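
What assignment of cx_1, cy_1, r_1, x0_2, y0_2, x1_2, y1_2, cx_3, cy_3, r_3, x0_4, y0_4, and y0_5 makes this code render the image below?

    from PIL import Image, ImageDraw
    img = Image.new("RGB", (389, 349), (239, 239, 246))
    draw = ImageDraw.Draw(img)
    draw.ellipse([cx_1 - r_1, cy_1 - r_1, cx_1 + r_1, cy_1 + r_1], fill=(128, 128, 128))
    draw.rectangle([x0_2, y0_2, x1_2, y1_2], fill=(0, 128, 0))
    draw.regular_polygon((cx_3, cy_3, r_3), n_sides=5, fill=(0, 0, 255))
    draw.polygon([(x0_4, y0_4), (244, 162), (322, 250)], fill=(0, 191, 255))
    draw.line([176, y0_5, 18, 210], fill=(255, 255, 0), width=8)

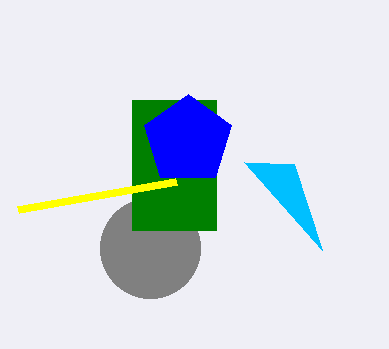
cx_1 = 150; cy_1 = 248; r_1 = 50; x0_2 = 132; y0_2 = 100; x1_2 = 216; y1_2 = 230; cx_3 = 188; cy_3 = 140; r_3 = 46; x0_4 = 294; y0_4 = 164; y0_5 = 182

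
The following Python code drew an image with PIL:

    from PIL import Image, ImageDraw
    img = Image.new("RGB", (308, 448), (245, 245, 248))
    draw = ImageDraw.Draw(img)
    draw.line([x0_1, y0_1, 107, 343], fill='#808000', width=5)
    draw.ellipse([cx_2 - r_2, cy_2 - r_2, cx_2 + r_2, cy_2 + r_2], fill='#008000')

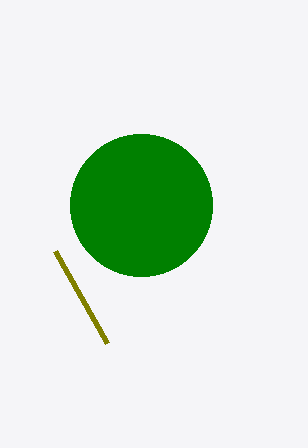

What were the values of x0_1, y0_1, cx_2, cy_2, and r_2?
x0_1 = 55, y0_1 = 251, cx_2 = 141, cy_2 = 205, r_2 = 71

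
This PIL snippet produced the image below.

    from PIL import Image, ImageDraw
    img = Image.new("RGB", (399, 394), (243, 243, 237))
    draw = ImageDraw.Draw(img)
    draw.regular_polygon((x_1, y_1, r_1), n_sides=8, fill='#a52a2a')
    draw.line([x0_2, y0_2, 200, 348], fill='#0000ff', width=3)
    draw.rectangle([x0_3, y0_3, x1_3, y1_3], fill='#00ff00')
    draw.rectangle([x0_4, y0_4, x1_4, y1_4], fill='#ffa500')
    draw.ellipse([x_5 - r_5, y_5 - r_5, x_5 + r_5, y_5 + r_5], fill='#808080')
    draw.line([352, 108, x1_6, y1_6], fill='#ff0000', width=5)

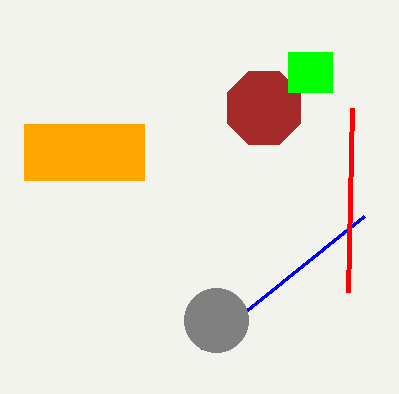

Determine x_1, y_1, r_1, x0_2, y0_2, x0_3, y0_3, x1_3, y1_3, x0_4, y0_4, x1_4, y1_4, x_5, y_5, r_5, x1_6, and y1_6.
x_1 = 264; y_1 = 108; r_1 = 40; x0_2 = 364; y0_2 = 216; x0_3 = 288; y0_3 = 52; x1_3 = 332; y1_3 = 92; x0_4 = 24; y0_4 = 124; x1_4 = 144; y1_4 = 180; x_5 = 216; y_5 = 320; r_5 = 32; x1_6 = 348; y1_6 = 292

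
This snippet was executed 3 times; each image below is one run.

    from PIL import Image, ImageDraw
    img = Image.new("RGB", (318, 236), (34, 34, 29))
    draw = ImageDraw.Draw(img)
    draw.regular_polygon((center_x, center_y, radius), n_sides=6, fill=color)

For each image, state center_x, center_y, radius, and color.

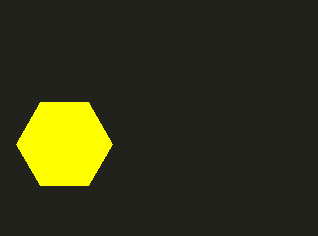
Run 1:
center_x = 64
center_y = 144
radius = 48
color = 'yellow'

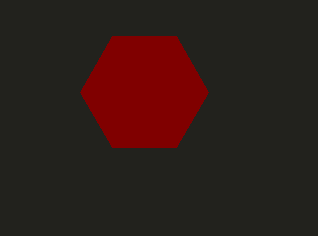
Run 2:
center_x = 144; center_y = 92; radius = 64; color = 'maroon'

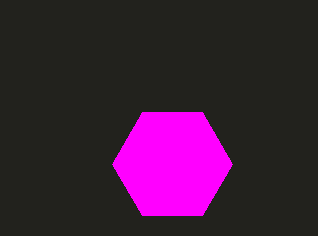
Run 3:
center_x = 172, center_y = 164, radius = 60, color = 'magenta'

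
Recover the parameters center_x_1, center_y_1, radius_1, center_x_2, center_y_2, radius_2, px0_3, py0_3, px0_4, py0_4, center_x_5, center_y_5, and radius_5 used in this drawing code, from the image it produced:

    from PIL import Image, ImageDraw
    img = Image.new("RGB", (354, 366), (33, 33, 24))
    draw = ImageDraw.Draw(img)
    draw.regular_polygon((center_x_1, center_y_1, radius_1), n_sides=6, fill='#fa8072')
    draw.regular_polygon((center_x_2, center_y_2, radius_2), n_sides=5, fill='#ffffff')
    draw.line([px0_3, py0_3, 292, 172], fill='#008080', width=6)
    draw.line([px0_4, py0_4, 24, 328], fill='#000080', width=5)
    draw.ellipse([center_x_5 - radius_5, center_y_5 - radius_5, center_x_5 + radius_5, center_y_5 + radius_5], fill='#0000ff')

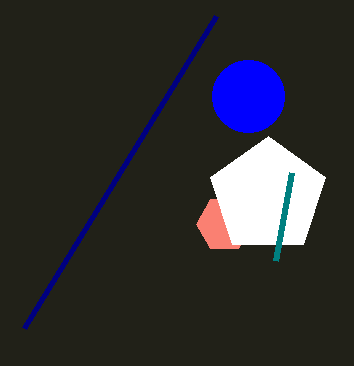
center_x_1 = 224
center_y_1 = 224
radius_1 = 28
center_x_2 = 268
center_y_2 = 196
radius_2 = 60
px0_3 = 276
py0_3 = 260
px0_4 = 216
py0_4 = 16
center_x_5 = 248
center_y_5 = 96
radius_5 = 36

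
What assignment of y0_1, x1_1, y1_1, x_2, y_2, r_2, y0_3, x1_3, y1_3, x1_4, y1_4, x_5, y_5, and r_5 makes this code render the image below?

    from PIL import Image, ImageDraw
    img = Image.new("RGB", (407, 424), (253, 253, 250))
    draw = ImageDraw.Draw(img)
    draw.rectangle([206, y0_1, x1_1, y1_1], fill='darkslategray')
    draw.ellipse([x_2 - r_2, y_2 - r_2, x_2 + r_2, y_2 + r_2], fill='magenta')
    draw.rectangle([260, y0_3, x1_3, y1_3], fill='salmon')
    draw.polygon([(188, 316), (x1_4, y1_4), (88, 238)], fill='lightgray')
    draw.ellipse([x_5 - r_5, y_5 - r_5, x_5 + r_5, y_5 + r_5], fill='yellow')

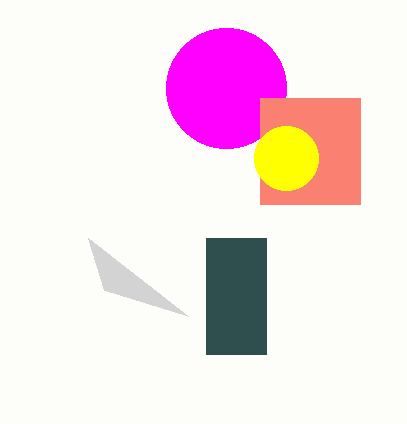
y0_1 = 238; x1_1 = 266; y1_1 = 354; x_2 = 226; y_2 = 88; r_2 = 60; y0_3 = 98; x1_3 = 360; y1_3 = 204; x1_4 = 104; y1_4 = 290; x_5 = 286; y_5 = 158; r_5 = 32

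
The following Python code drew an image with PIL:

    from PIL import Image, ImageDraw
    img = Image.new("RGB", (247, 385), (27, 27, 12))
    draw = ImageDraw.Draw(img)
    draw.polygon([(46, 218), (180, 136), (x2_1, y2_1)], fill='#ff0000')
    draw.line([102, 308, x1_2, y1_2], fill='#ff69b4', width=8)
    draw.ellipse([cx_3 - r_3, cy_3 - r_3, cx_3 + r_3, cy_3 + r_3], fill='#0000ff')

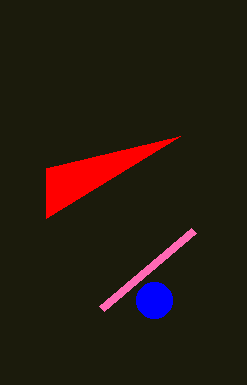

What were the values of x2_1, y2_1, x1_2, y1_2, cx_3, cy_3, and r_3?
x2_1 = 46
y2_1 = 168
x1_2 = 194
y1_2 = 230
cx_3 = 154
cy_3 = 300
r_3 = 18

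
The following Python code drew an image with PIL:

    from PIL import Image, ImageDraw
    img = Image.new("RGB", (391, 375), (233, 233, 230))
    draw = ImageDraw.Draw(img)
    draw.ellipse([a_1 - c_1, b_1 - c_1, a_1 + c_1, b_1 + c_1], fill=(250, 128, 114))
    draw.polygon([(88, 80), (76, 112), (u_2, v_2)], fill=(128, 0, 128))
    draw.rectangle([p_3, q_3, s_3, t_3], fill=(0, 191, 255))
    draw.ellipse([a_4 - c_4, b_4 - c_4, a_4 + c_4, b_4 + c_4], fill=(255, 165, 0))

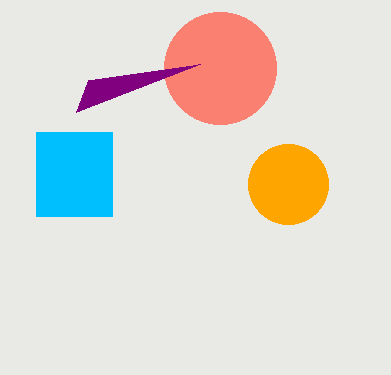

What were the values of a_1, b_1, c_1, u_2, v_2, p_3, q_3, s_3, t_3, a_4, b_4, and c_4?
a_1 = 220
b_1 = 68
c_1 = 56
u_2 = 200
v_2 = 64
p_3 = 36
q_3 = 132
s_3 = 112
t_3 = 216
a_4 = 288
b_4 = 184
c_4 = 40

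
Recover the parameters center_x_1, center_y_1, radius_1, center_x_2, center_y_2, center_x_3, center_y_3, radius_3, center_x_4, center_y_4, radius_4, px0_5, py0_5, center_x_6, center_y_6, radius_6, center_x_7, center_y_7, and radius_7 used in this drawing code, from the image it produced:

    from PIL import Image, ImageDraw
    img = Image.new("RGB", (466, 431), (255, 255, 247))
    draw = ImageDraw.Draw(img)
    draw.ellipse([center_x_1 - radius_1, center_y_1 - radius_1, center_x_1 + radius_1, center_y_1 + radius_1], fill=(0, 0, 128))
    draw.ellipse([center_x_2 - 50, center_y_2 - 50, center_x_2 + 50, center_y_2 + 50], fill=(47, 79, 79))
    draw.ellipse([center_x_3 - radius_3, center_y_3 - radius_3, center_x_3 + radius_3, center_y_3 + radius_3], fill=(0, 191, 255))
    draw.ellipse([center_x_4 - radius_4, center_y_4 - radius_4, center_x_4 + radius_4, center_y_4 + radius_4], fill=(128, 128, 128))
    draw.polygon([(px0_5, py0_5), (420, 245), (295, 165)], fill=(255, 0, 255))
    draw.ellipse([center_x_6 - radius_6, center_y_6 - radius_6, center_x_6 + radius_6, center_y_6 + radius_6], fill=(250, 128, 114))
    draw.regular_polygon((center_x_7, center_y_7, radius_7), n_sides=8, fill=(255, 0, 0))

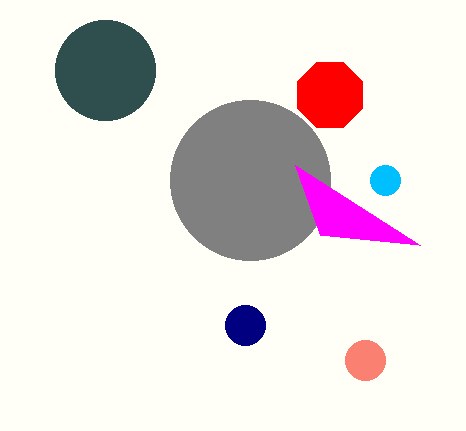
center_x_1 = 245
center_y_1 = 325
radius_1 = 20
center_x_2 = 105
center_y_2 = 70
center_x_3 = 385
center_y_3 = 180
radius_3 = 15
center_x_4 = 250
center_y_4 = 180
radius_4 = 80
px0_5 = 320
py0_5 = 235
center_x_6 = 365
center_y_6 = 360
radius_6 = 20
center_x_7 = 330
center_y_7 = 95
radius_7 = 35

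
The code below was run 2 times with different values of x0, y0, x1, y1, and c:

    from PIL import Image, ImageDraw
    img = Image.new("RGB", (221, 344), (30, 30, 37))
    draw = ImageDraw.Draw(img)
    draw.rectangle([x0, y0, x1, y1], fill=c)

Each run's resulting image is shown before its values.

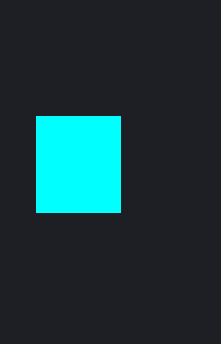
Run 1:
x0 = 36, y0 = 116, x1 = 120, y1 = 212, c = 'cyan'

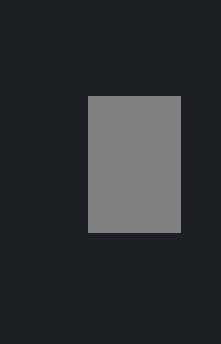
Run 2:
x0 = 88; y0 = 96; x1 = 180; y1 = 232; c = 'gray'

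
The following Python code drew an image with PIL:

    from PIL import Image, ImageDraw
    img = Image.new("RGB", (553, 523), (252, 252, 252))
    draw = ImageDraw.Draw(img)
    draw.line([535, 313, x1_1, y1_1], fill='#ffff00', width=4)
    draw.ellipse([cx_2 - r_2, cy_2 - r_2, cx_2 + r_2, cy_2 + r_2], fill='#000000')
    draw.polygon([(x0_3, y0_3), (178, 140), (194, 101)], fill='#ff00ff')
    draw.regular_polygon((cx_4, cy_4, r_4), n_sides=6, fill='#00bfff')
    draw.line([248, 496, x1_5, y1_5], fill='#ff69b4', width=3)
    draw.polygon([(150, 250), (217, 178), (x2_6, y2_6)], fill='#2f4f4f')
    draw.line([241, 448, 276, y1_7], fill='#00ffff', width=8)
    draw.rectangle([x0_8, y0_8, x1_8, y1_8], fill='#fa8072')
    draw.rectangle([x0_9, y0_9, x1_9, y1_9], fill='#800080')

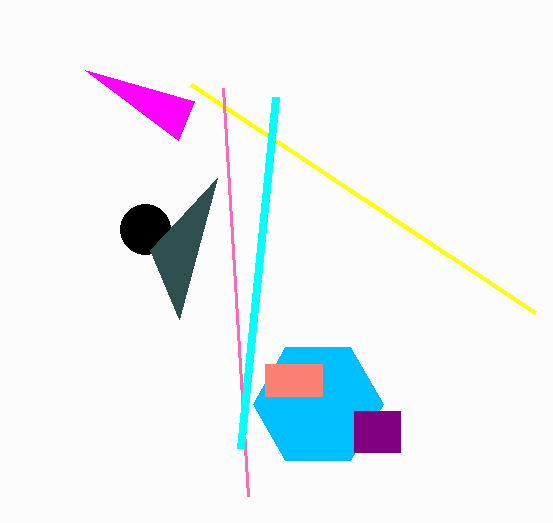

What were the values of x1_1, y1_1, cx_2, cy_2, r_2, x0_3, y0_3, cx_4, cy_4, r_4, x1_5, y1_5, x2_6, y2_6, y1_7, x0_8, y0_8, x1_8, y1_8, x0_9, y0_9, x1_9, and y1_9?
x1_1 = 191; y1_1 = 85; cx_2 = 145; cy_2 = 229; r_2 = 25; x0_3 = 85; y0_3 = 70; cx_4 = 318; cy_4 = 404; r_4 = 65; x1_5 = 223; y1_5 = 88; x2_6 = 179; y2_6 = 319; y1_7 = 97; x0_8 = 265; y0_8 = 364; x1_8 = 322; y1_8 = 396; x0_9 = 354; y0_9 = 411; x1_9 = 400; y1_9 = 452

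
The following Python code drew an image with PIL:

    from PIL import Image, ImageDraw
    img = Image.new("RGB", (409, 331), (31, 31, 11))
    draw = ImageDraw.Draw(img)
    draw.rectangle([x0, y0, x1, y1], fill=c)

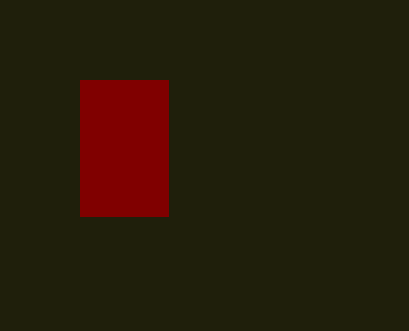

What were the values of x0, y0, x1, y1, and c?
x0 = 80, y0 = 80, x1 = 168, y1 = 216, c = 'maroon'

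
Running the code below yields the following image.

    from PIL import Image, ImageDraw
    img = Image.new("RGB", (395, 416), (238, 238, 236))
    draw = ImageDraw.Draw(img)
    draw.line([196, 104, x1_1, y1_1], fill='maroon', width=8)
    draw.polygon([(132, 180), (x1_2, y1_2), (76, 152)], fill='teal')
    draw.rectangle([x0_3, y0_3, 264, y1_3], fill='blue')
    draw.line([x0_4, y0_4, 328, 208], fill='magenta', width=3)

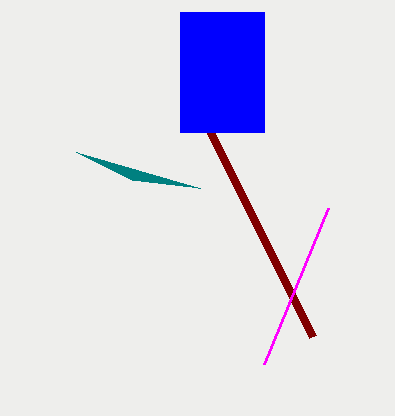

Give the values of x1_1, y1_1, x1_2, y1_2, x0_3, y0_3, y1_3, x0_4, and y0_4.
x1_1 = 312, y1_1 = 336, x1_2 = 200, y1_2 = 188, x0_3 = 180, y0_3 = 12, y1_3 = 132, x0_4 = 264, y0_4 = 364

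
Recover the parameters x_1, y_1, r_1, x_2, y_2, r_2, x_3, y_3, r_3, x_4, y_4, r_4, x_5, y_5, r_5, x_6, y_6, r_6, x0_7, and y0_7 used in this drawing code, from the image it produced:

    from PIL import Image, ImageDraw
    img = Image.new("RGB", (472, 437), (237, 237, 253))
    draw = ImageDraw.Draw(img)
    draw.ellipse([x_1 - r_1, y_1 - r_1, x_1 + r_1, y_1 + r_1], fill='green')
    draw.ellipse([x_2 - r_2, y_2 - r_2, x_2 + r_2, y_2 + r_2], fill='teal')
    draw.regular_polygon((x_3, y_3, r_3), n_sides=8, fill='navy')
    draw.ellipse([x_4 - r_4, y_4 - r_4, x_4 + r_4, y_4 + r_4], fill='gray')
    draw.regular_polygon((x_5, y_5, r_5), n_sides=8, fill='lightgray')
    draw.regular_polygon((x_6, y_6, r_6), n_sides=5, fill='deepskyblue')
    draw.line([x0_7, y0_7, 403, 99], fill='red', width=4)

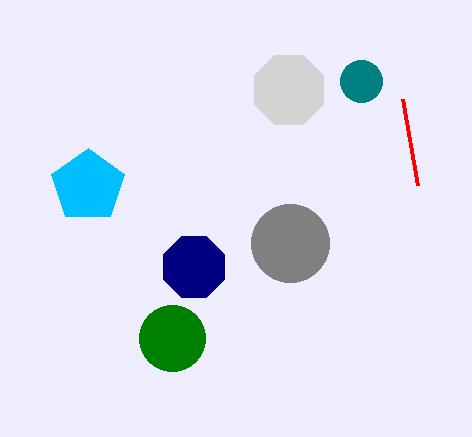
x_1 = 172
y_1 = 338
r_1 = 33
x_2 = 361
y_2 = 81
r_2 = 21
x_3 = 194
y_3 = 267
r_3 = 33
x_4 = 290
y_4 = 243
r_4 = 39
x_5 = 289
y_5 = 90
r_5 = 37
x_6 = 88
y_6 = 186
r_6 = 38
x0_7 = 418
y0_7 = 185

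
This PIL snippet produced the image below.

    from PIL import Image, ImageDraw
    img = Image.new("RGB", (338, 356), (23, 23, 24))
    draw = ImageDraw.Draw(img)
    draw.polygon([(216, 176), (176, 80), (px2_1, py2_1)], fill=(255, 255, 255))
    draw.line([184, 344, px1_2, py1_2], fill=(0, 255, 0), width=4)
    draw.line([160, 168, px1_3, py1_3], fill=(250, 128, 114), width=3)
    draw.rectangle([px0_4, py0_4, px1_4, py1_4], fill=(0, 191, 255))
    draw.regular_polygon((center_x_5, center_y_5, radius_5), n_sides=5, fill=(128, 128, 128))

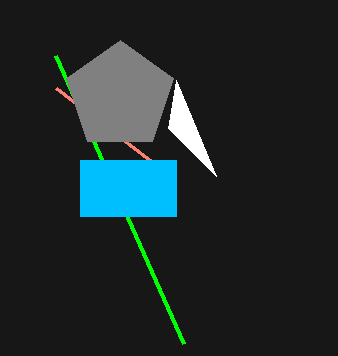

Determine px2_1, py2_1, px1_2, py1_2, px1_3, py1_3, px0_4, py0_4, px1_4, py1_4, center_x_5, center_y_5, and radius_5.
px2_1 = 168, py2_1 = 128, px1_2 = 56, py1_2 = 56, px1_3 = 56, py1_3 = 88, px0_4 = 80, py0_4 = 160, px1_4 = 176, py1_4 = 216, center_x_5 = 120, center_y_5 = 96, radius_5 = 56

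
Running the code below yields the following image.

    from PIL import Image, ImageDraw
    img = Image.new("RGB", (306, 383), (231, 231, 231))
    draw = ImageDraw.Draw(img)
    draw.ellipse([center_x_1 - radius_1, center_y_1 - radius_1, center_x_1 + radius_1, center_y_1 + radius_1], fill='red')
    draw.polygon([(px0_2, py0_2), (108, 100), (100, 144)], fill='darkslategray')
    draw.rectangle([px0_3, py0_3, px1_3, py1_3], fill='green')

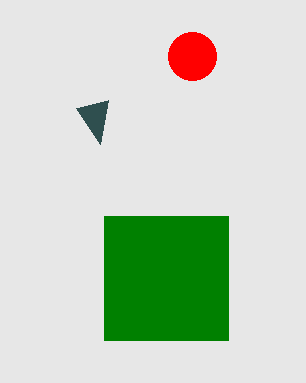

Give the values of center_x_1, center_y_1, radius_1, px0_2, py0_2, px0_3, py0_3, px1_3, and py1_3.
center_x_1 = 192
center_y_1 = 56
radius_1 = 24
px0_2 = 76
py0_2 = 108
px0_3 = 104
py0_3 = 216
px1_3 = 228
py1_3 = 340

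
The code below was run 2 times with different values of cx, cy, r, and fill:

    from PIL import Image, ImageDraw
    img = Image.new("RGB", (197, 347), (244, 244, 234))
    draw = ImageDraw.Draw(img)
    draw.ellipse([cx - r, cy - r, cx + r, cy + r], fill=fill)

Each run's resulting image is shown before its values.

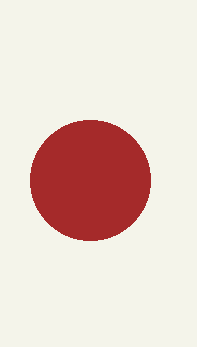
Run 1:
cx = 90; cy = 180; r = 60; fill = 'brown'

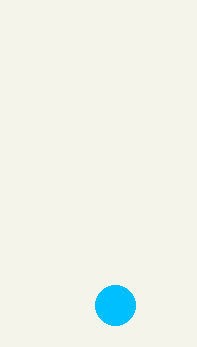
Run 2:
cx = 115
cy = 305
r = 20
fill = 'deepskyblue'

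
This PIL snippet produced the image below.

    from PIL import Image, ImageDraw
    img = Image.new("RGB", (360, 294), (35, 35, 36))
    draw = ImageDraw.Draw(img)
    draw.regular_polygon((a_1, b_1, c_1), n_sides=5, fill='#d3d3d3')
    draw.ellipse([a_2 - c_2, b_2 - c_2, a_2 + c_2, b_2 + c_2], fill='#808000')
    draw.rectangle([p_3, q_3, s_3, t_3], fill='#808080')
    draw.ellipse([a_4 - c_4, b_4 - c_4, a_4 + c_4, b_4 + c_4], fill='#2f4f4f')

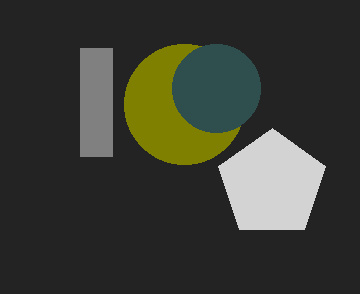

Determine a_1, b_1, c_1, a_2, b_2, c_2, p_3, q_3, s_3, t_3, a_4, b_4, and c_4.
a_1 = 272; b_1 = 184; c_1 = 56; a_2 = 184; b_2 = 104; c_2 = 60; p_3 = 80; q_3 = 48; s_3 = 112; t_3 = 156; a_4 = 216; b_4 = 88; c_4 = 44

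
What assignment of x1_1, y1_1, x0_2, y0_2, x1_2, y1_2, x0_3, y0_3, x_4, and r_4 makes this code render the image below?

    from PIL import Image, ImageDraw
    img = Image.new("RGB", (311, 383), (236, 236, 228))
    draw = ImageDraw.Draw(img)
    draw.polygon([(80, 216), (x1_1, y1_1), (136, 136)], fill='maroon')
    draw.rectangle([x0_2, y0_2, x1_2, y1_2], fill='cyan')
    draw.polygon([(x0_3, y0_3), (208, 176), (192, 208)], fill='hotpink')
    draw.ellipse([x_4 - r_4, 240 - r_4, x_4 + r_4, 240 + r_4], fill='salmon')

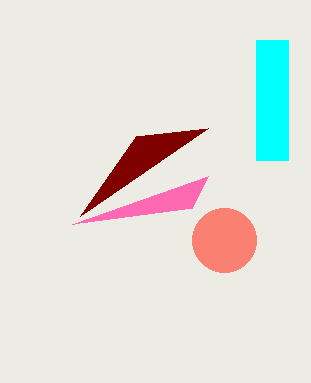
x1_1 = 208, y1_1 = 128, x0_2 = 256, y0_2 = 40, x1_2 = 288, y1_2 = 160, x0_3 = 72, y0_3 = 224, x_4 = 224, r_4 = 32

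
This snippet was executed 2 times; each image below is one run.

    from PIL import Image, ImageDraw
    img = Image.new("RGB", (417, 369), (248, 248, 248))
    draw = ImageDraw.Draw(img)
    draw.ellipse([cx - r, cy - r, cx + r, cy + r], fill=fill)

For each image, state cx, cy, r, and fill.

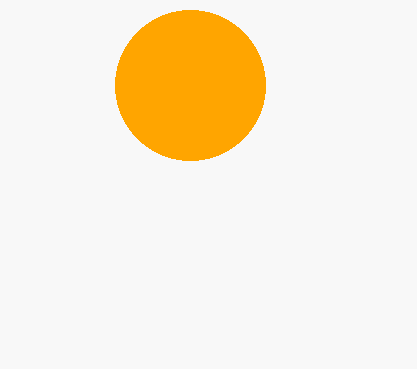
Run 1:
cx = 190, cy = 85, r = 75, fill = 'orange'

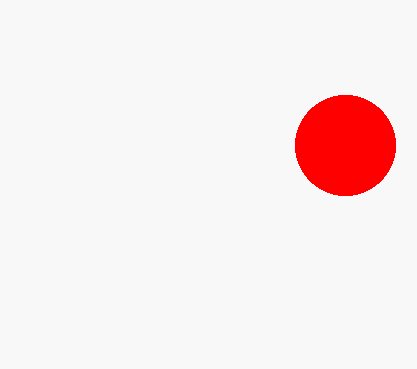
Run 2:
cx = 345
cy = 145
r = 50
fill = 'red'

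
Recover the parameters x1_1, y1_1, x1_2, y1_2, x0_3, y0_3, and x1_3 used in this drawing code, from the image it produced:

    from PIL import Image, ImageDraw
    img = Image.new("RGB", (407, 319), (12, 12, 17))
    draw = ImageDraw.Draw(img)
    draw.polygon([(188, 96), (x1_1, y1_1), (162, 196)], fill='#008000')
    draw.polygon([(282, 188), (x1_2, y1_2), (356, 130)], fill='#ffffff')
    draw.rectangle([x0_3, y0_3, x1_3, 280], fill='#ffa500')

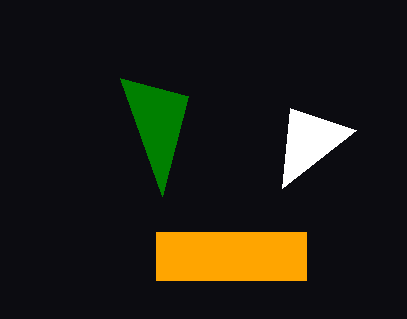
x1_1 = 120, y1_1 = 78, x1_2 = 290, y1_2 = 108, x0_3 = 156, y0_3 = 232, x1_3 = 306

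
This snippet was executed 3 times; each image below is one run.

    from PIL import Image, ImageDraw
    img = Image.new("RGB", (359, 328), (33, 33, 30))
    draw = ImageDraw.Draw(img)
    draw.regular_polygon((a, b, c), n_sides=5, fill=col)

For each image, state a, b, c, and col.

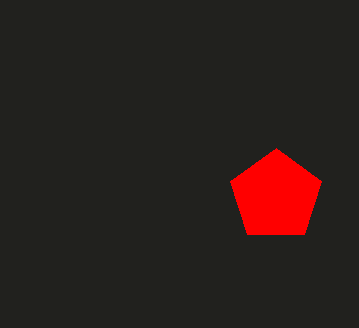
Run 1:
a = 276; b = 196; c = 48; col = 'red'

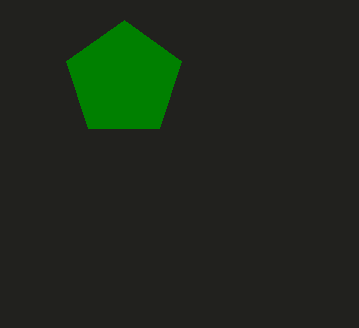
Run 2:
a = 124
b = 80
c = 60
col = 'green'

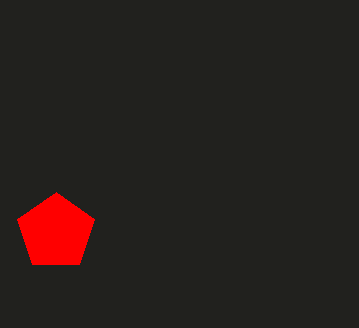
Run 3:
a = 56
b = 232
c = 40
col = 'red'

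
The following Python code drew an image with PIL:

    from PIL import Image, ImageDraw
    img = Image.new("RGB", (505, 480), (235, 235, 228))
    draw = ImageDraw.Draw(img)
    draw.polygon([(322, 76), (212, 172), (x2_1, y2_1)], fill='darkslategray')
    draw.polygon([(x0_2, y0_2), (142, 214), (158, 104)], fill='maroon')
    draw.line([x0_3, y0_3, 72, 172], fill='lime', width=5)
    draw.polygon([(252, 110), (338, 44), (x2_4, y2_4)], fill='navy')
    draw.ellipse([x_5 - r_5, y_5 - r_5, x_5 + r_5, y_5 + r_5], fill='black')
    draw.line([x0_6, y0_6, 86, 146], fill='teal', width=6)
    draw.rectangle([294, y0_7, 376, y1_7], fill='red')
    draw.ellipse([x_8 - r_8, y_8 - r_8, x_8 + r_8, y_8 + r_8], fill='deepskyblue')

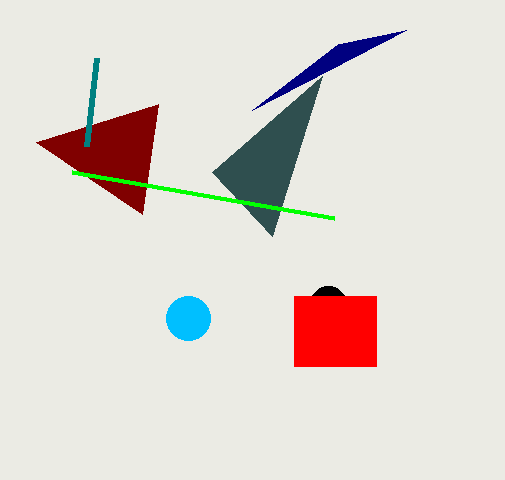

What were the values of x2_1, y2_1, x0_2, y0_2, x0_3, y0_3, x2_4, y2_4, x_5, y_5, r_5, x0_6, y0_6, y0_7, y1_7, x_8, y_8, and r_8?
x2_1 = 272, y2_1 = 236, x0_2 = 36, y0_2 = 142, x0_3 = 334, y0_3 = 218, x2_4 = 406, y2_4 = 30, x_5 = 328, y_5 = 304, r_5 = 18, x0_6 = 96, y0_6 = 58, y0_7 = 296, y1_7 = 366, x_8 = 188, y_8 = 318, r_8 = 22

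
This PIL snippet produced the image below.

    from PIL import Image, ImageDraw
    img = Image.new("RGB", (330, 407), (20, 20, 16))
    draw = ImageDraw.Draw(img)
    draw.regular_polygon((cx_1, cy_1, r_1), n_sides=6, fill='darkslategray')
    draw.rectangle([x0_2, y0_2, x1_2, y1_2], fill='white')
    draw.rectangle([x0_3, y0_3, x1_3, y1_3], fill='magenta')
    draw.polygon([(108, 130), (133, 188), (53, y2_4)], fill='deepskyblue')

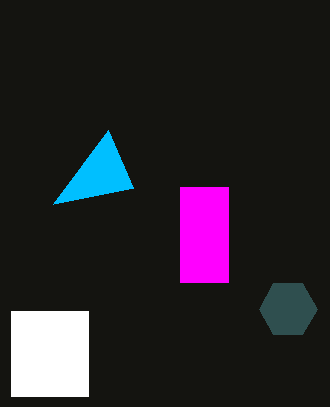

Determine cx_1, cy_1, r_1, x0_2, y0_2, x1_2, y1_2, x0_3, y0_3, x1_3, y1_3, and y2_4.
cx_1 = 288; cy_1 = 309; r_1 = 29; x0_2 = 11; y0_2 = 311; x1_2 = 88; y1_2 = 396; x0_3 = 180; y0_3 = 187; x1_3 = 228; y1_3 = 282; y2_4 = 204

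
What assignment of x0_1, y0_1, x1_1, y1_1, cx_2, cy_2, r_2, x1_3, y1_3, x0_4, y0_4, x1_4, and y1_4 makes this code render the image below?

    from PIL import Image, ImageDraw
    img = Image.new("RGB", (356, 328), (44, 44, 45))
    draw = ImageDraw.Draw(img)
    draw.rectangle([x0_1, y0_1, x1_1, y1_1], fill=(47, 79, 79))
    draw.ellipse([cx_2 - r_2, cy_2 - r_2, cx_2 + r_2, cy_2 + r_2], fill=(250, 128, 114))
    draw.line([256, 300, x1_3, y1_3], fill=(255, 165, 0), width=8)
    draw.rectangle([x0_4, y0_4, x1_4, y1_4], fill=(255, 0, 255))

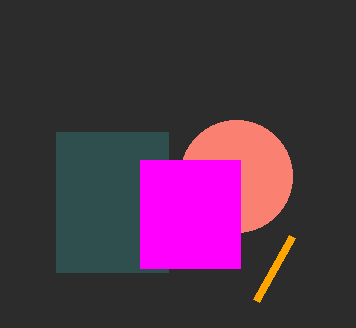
x0_1 = 56, y0_1 = 132, x1_1 = 168, y1_1 = 272, cx_2 = 236, cy_2 = 176, r_2 = 56, x1_3 = 292, y1_3 = 236, x0_4 = 140, y0_4 = 160, x1_4 = 240, y1_4 = 268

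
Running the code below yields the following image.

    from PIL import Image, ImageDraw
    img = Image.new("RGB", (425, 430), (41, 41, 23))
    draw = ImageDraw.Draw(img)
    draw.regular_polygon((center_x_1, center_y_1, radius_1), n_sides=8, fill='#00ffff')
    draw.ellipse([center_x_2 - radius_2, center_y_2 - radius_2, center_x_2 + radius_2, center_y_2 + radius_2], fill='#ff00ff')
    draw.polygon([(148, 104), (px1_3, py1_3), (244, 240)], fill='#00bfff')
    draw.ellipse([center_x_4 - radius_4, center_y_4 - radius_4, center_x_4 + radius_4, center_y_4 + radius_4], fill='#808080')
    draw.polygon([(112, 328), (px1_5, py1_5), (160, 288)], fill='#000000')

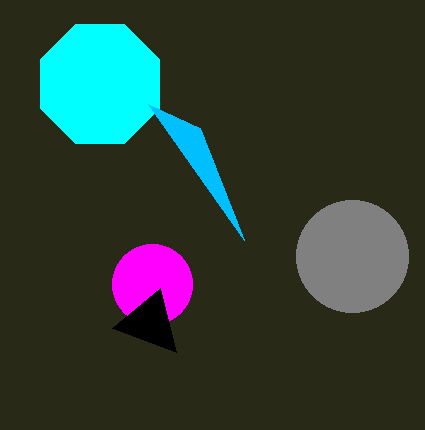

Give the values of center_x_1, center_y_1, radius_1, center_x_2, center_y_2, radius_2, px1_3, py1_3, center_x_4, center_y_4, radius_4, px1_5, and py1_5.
center_x_1 = 100
center_y_1 = 84
radius_1 = 64
center_x_2 = 152
center_y_2 = 284
radius_2 = 40
px1_3 = 200
py1_3 = 128
center_x_4 = 352
center_y_4 = 256
radius_4 = 56
px1_5 = 176
py1_5 = 352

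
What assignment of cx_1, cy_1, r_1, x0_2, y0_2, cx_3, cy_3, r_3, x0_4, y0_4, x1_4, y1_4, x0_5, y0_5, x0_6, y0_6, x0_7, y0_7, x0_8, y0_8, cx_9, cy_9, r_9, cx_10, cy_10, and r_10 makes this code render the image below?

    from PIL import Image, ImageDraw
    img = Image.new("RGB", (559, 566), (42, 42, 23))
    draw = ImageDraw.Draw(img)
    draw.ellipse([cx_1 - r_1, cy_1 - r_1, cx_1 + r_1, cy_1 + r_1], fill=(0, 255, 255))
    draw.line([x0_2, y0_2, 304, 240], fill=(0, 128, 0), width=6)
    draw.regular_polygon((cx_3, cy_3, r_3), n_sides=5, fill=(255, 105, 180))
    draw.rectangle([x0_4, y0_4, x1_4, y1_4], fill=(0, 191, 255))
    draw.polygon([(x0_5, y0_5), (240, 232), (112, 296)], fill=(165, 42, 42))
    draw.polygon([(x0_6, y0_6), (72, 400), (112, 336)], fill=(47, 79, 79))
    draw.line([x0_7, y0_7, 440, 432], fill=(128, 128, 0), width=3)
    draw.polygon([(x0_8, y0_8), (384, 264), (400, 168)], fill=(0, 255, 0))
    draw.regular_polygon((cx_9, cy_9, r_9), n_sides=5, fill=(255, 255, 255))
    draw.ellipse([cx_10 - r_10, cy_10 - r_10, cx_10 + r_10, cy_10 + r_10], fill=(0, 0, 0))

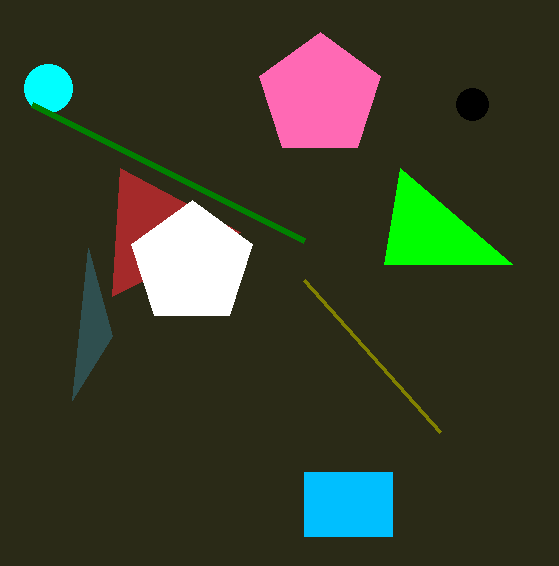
cx_1 = 48
cy_1 = 88
r_1 = 24
x0_2 = 32
y0_2 = 104
cx_3 = 320
cy_3 = 96
r_3 = 64
x0_4 = 304
y0_4 = 472
x1_4 = 392
y1_4 = 536
x0_5 = 120
y0_5 = 168
x0_6 = 88
y0_6 = 248
x0_7 = 304
y0_7 = 280
x0_8 = 512
y0_8 = 264
cx_9 = 192
cy_9 = 264
r_9 = 64
cx_10 = 472
cy_10 = 104
r_10 = 16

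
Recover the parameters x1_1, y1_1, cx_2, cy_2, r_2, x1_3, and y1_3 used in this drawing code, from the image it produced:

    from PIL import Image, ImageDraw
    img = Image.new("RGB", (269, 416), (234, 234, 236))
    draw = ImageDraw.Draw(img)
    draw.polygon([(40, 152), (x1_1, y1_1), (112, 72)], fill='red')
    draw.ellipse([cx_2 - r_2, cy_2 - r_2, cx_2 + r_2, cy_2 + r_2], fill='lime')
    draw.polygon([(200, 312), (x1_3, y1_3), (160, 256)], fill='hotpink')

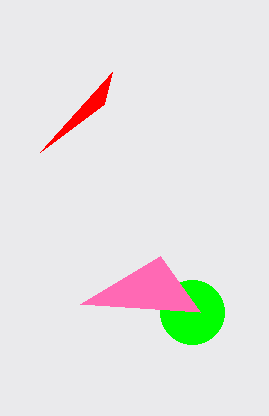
x1_1 = 104
y1_1 = 104
cx_2 = 192
cy_2 = 312
r_2 = 32
x1_3 = 80
y1_3 = 304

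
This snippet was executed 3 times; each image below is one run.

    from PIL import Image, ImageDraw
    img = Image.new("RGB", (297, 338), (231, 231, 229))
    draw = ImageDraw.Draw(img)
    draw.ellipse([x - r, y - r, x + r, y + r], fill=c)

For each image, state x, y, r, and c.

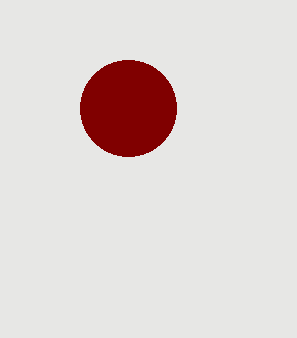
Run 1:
x = 128
y = 108
r = 48
c = 'maroon'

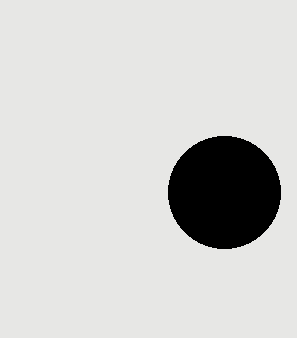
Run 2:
x = 224; y = 192; r = 56; c = 'black'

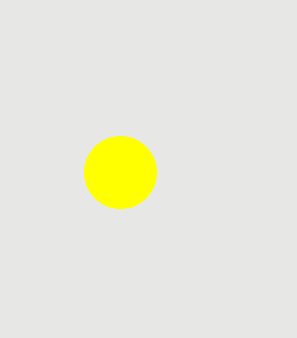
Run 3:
x = 120, y = 172, r = 36, c = 'yellow'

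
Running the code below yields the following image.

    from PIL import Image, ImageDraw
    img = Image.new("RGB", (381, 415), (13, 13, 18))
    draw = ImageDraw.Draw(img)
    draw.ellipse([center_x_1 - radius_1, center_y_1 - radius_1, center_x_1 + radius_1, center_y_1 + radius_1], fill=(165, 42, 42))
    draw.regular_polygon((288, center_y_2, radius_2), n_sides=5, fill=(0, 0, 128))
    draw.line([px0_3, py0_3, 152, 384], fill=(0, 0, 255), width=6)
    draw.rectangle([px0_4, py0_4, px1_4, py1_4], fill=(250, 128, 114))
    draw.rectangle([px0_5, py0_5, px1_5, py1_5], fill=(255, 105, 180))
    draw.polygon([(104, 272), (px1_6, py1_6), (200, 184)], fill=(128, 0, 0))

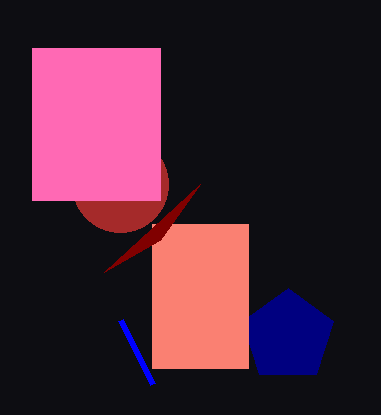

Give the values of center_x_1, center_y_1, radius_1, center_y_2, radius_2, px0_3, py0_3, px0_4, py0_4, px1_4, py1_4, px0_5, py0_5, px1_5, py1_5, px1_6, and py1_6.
center_x_1 = 120; center_y_1 = 184; radius_1 = 48; center_y_2 = 336; radius_2 = 48; px0_3 = 120; py0_3 = 320; px0_4 = 152; py0_4 = 224; px1_4 = 248; py1_4 = 368; px0_5 = 32; py0_5 = 48; px1_5 = 160; py1_5 = 200; px1_6 = 160; py1_6 = 240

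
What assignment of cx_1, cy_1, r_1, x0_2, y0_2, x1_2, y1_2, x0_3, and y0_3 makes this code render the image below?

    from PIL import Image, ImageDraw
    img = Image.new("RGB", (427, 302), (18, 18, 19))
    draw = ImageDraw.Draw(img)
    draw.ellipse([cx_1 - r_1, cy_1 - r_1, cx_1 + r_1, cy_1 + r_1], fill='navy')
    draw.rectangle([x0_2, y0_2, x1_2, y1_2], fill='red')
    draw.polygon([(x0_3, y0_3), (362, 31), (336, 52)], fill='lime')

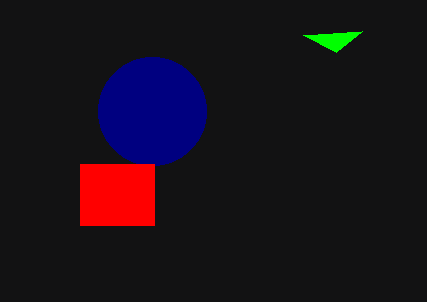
cx_1 = 152; cy_1 = 111; r_1 = 54; x0_2 = 80; y0_2 = 164; x1_2 = 154; y1_2 = 225; x0_3 = 303; y0_3 = 35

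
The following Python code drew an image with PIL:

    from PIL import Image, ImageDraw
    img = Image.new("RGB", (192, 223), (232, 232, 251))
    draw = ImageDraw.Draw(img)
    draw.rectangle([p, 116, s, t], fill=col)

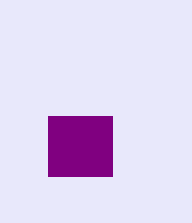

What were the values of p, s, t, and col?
p = 48
s = 112
t = 176
col = 'purple'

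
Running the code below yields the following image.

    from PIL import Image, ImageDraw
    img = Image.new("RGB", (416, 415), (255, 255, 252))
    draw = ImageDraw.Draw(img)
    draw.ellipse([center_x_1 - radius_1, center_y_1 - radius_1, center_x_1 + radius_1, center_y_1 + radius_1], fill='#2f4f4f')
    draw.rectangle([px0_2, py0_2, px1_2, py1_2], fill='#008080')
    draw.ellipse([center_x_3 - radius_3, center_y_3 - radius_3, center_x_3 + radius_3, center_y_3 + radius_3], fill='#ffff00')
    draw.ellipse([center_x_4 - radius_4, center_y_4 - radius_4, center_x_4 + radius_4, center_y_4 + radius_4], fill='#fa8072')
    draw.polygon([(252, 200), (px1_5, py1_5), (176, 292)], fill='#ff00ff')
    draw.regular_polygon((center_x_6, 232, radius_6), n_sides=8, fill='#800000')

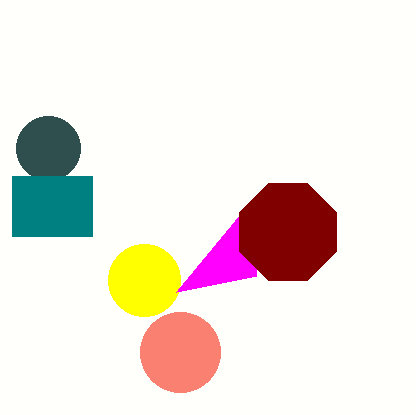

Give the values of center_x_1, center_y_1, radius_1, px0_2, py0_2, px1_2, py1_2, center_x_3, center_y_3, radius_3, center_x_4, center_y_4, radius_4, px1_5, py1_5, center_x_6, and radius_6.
center_x_1 = 48, center_y_1 = 148, radius_1 = 32, px0_2 = 12, py0_2 = 176, px1_2 = 92, py1_2 = 236, center_x_3 = 144, center_y_3 = 280, radius_3 = 36, center_x_4 = 180, center_y_4 = 352, radius_4 = 40, px1_5 = 256, py1_5 = 276, center_x_6 = 288, radius_6 = 52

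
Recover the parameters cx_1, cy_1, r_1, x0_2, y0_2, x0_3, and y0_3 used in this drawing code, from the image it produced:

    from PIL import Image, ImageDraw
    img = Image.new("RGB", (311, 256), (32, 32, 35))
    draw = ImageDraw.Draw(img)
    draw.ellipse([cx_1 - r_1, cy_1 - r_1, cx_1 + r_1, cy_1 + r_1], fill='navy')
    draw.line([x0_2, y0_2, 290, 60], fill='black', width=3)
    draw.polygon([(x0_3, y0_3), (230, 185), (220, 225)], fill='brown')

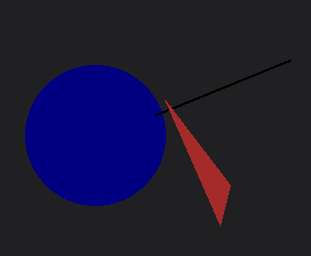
cx_1 = 95, cy_1 = 135, r_1 = 70, x0_2 = 155, y0_2 = 115, x0_3 = 165, y0_3 = 100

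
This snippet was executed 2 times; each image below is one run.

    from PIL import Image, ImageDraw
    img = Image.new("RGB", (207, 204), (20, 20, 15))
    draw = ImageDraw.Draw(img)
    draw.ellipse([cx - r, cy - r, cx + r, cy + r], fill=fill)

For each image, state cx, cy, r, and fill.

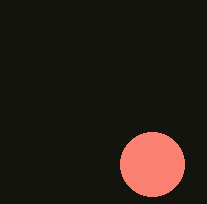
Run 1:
cx = 152
cy = 164
r = 32
fill = 'salmon'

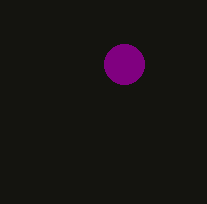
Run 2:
cx = 124, cy = 64, r = 20, fill = 'purple'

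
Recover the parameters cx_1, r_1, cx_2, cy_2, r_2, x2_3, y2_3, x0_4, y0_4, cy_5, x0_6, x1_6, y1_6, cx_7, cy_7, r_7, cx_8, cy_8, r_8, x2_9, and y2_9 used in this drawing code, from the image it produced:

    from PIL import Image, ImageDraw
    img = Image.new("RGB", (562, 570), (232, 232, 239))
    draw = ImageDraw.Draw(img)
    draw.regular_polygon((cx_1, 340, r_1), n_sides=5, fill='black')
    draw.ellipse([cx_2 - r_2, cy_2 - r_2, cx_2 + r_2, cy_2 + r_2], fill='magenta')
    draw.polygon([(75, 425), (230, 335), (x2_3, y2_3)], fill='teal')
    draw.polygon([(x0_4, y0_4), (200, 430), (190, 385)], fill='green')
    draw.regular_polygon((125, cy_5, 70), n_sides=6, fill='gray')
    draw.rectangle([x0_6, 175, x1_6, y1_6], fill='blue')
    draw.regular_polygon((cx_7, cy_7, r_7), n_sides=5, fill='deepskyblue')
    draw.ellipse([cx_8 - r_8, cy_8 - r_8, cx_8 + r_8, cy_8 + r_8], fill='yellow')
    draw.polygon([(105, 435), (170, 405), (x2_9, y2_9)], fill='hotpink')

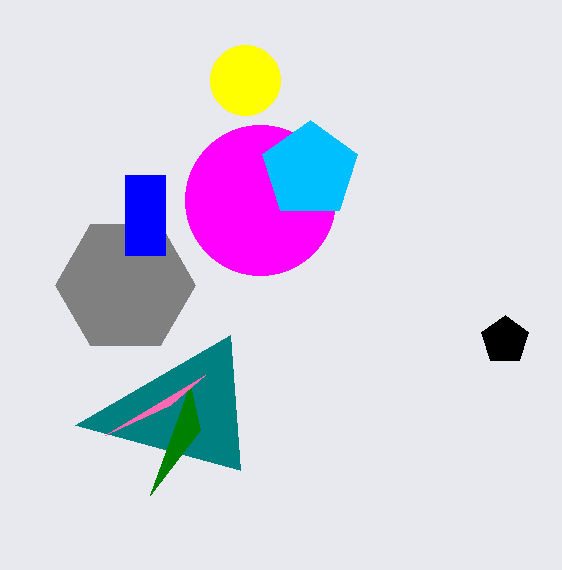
cx_1 = 505
r_1 = 25
cx_2 = 260
cy_2 = 200
r_2 = 75
x2_3 = 240
y2_3 = 470
x0_4 = 150
y0_4 = 495
cy_5 = 285
x0_6 = 125
x1_6 = 165
y1_6 = 255
cx_7 = 310
cy_7 = 170
r_7 = 50
cx_8 = 245
cy_8 = 80
r_8 = 35
x2_9 = 205
y2_9 = 375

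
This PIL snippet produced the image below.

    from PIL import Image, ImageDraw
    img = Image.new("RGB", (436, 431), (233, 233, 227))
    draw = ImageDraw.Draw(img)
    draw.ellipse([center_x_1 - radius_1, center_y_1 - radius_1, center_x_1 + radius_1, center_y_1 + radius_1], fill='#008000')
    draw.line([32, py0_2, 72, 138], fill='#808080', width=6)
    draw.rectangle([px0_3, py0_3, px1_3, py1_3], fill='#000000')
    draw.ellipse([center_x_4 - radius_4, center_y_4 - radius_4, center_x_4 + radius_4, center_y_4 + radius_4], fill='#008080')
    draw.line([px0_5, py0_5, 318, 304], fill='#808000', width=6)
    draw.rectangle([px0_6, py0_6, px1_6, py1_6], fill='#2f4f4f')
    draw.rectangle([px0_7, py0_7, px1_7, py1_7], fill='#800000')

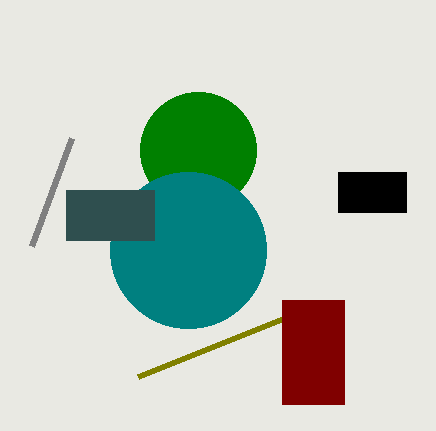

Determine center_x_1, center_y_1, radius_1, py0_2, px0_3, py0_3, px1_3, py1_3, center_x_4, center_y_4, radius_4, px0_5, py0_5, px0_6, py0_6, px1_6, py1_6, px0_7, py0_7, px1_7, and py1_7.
center_x_1 = 198; center_y_1 = 150; radius_1 = 58; py0_2 = 246; px0_3 = 338; py0_3 = 172; px1_3 = 406; py1_3 = 212; center_x_4 = 188; center_y_4 = 250; radius_4 = 78; px0_5 = 138; py0_5 = 376; px0_6 = 66; py0_6 = 190; px1_6 = 154; py1_6 = 240; px0_7 = 282; py0_7 = 300; px1_7 = 344; py1_7 = 404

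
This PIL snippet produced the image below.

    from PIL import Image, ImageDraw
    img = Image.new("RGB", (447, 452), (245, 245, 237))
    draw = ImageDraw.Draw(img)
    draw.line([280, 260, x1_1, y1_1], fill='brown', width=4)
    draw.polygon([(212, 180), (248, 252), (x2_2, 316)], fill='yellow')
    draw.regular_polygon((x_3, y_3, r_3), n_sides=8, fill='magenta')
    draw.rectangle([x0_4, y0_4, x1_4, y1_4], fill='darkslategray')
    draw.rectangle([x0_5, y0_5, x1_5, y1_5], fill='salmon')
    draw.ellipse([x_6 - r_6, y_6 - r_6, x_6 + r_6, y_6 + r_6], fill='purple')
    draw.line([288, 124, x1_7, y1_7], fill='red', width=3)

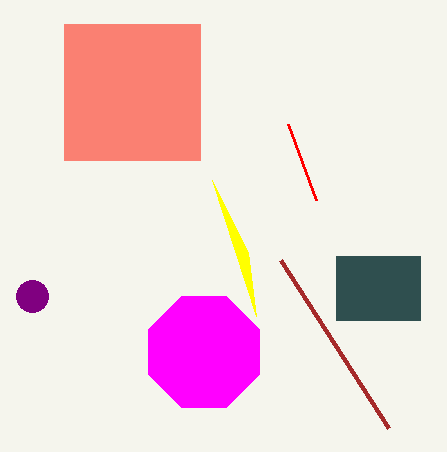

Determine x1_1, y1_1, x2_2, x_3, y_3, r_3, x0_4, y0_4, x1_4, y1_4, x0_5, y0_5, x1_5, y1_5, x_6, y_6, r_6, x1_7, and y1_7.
x1_1 = 388; y1_1 = 428; x2_2 = 256; x_3 = 204; y_3 = 352; r_3 = 60; x0_4 = 336; y0_4 = 256; x1_4 = 420; y1_4 = 320; x0_5 = 64; y0_5 = 24; x1_5 = 200; y1_5 = 160; x_6 = 32; y_6 = 296; r_6 = 16; x1_7 = 316; y1_7 = 200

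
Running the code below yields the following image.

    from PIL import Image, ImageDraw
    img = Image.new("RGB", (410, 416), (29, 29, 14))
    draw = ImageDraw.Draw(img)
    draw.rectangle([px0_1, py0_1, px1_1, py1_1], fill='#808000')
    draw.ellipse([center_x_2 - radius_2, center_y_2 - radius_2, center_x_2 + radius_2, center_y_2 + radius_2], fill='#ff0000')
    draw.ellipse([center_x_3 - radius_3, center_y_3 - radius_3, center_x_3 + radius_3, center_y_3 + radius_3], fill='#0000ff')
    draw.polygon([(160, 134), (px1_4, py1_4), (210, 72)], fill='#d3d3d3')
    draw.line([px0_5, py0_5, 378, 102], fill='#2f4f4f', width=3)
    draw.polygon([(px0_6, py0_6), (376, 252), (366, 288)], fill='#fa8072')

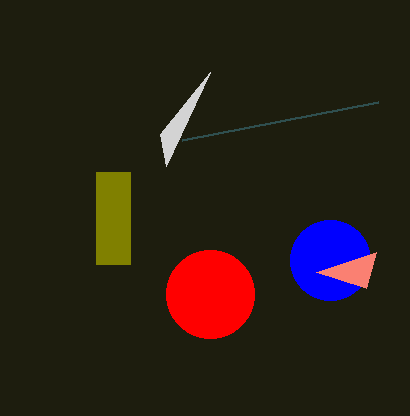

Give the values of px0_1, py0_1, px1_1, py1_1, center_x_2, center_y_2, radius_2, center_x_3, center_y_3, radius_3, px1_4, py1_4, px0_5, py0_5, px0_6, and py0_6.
px0_1 = 96, py0_1 = 172, px1_1 = 130, py1_1 = 264, center_x_2 = 210, center_y_2 = 294, radius_2 = 44, center_x_3 = 330, center_y_3 = 260, radius_3 = 40, px1_4 = 166, py1_4 = 166, px0_5 = 182, py0_5 = 140, px0_6 = 316, py0_6 = 272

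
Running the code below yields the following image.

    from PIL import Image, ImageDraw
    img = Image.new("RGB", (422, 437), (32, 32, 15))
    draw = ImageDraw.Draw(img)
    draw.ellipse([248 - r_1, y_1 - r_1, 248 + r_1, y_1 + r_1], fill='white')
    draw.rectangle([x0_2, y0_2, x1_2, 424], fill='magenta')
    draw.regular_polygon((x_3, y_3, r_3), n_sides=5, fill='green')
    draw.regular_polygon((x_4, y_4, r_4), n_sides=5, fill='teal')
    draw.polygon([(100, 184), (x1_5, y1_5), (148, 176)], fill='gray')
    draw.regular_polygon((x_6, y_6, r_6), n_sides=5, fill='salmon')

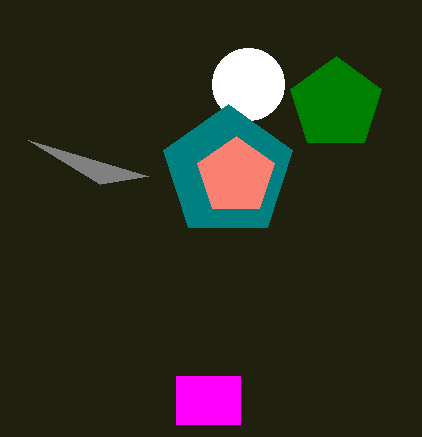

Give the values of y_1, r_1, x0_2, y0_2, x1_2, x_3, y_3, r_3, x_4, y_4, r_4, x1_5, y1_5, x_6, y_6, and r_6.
y_1 = 84
r_1 = 36
x0_2 = 176
y0_2 = 376
x1_2 = 240
x_3 = 336
y_3 = 104
r_3 = 48
x_4 = 228
y_4 = 172
r_4 = 68
x1_5 = 28
y1_5 = 140
x_6 = 236
y_6 = 176
r_6 = 40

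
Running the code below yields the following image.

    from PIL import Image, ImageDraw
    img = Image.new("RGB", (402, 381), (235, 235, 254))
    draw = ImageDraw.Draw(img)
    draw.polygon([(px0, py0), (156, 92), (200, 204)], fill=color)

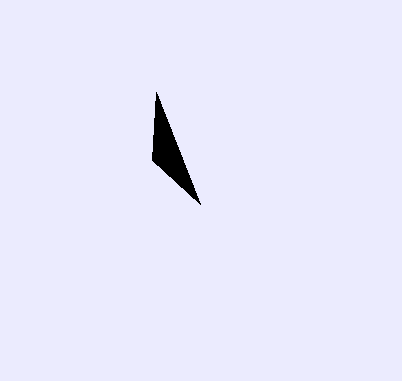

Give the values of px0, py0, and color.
px0 = 152; py0 = 160; color = 'black'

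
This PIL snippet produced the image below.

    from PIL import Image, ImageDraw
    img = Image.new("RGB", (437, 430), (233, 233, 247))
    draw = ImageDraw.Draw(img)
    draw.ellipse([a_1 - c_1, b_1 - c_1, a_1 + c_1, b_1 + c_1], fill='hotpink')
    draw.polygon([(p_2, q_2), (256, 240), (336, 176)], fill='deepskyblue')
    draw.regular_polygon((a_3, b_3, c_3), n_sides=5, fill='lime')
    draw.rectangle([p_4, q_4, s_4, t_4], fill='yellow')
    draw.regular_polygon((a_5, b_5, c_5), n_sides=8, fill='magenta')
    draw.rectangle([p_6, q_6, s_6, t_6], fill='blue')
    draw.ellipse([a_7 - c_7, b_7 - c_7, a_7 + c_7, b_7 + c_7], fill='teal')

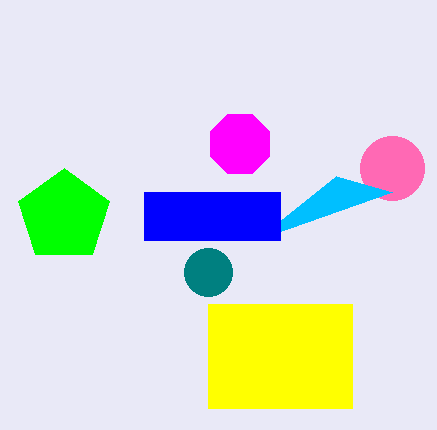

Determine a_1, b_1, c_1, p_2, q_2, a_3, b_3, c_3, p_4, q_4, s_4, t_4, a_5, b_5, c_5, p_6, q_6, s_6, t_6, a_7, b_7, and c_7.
a_1 = 392, b_1 = 168, c_1 = 32, p_2 = 392, q_2 = 192, a_3 = 64, b_3 = 216, c_3 = 48, p_4 = 208, q_4 = 304, s_4 = 352, t_4 = 408, a_5 = 240, b_5 = 144, c_5 = 32, p_6 = 144, q_6 = 192, s_6 = 280, t_6 = 240, a_7 = 208, b_7 = 272, c_7 = 24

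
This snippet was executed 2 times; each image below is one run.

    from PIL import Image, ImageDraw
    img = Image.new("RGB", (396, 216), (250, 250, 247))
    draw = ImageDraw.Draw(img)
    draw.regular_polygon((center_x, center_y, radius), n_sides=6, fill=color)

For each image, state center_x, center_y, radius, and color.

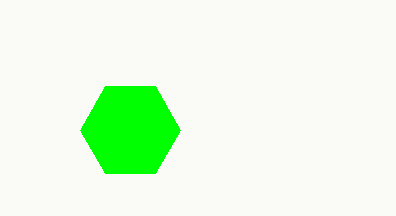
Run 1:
center_x = 130, center_y = 130, radius = 50, color = 'lime'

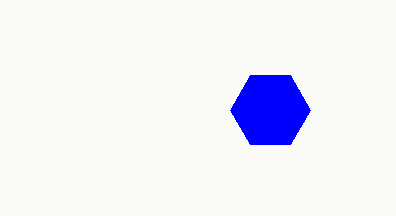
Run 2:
center_x = 270
center_y = 110
radius = 40
color = 'blue'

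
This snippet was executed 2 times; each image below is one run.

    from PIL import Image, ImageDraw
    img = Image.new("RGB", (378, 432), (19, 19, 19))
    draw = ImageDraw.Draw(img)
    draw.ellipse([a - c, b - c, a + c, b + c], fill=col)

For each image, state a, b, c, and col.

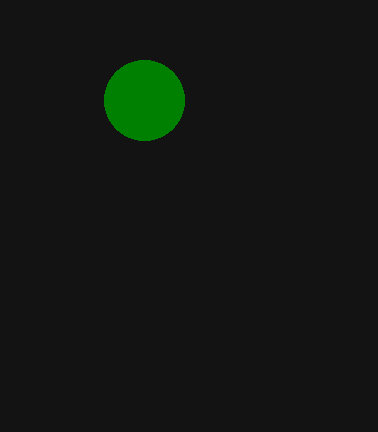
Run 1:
a = 144; b = 100; c = 40; col = 'green'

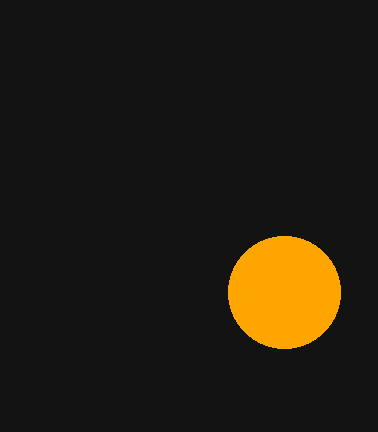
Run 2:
a = 284
b = 292
c = 56
col = 'orange'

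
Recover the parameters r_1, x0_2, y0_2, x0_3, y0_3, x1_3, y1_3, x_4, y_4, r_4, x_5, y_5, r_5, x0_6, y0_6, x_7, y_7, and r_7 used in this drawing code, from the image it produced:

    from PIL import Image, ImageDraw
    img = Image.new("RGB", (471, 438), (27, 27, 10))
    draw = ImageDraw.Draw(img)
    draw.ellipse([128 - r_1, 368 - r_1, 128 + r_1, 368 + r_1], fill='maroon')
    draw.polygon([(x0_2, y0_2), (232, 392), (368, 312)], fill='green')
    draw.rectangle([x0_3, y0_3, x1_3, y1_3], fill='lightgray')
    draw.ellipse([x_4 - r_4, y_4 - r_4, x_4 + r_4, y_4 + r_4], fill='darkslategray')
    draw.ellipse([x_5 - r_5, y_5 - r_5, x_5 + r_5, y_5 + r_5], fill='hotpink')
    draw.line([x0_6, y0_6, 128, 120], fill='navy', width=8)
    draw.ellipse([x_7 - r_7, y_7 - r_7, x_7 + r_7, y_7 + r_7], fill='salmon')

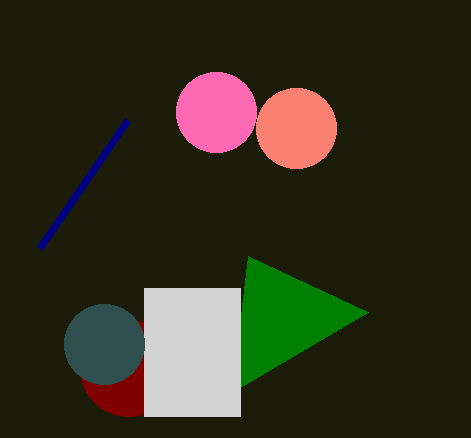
r_1 = 48; x0_2 = 248; y0_2 = 256; x0_3 = 144; y0_3 = 288; x1_3 = 240; y1_3 = 416; x_4 = 104; y_4 = 344; r_4 = 40; x_5 = 216; y_5 = 112; r_5 = 40; x0_6 = 40; y0_6 = 248; x_7 = 296; y_7 = 128; r_7 = 40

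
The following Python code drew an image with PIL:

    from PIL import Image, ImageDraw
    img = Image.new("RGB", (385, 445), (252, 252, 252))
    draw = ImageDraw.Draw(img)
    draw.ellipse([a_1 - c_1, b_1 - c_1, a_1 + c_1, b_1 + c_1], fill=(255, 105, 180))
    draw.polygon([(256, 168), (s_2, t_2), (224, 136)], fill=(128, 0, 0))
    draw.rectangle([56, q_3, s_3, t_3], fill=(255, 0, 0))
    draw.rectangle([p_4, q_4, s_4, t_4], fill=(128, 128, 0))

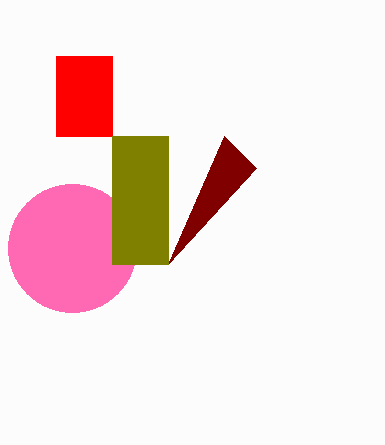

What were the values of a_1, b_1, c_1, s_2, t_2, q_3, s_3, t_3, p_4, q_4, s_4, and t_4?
a_1 = 72; b_1 = 248; c_1 = 64; s_2 = 168; t_2 = 264; q_3 = 56; s_3 = 112; t_3 = 136; p_4 = 112; q_4 = 136; s_4 = 168; t_4 = 264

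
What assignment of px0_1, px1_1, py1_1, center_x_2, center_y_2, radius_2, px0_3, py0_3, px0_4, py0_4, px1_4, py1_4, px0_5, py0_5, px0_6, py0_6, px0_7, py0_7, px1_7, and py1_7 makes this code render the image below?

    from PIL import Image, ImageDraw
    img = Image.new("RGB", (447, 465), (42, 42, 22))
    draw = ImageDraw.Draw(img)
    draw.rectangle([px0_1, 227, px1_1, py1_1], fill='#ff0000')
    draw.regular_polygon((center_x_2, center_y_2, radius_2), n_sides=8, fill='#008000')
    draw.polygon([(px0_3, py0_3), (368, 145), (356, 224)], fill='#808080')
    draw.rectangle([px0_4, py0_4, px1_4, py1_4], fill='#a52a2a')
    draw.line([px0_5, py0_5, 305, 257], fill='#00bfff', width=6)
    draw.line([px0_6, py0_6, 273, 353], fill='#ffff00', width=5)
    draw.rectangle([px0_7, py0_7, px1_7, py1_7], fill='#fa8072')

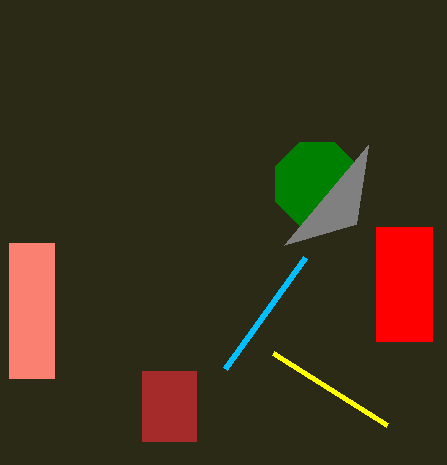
px0_1 = 376
px1_1 = 432
py1_1 = 341
center_x_2 = 317
center_y_2 = 184
radius_2 = 45
px0_3 = 284
py0_3 = 245
px0_4 = 142
py0_4 = 371
px1_4 = 196
py1_4 = 441
px0_5 = 225
py0_5 = 368
px0_6 = 387
py0_6 = 425
px0_7 = 9
py0_7 = 243
px1_7 = 54
py1_7 = 378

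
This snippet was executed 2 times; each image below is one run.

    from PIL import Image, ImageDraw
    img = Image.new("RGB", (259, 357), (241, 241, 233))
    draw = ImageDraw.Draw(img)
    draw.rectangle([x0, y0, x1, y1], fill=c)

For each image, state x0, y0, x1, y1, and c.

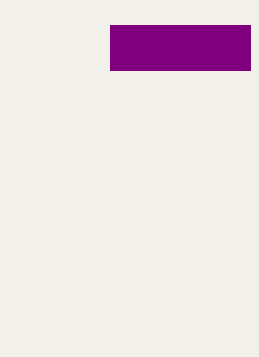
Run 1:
x0 = 110; y0 = 25; x1 = 250; y1 = 70; c = 'purple'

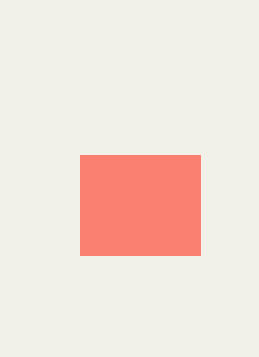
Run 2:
x0 = 80
y0 = 155
x1 = 200
y1 = 255
c = 'salmon'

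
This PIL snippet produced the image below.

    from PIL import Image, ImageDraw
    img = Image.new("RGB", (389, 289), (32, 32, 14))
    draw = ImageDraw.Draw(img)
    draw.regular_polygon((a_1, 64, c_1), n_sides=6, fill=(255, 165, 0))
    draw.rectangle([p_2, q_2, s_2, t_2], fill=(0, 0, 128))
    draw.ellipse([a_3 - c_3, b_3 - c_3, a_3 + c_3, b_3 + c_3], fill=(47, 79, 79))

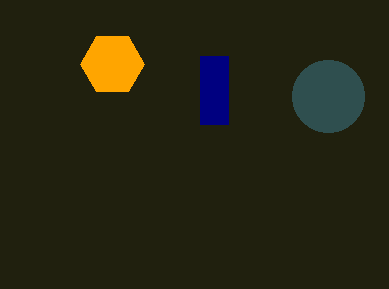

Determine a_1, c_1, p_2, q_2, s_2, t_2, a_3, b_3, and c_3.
a_1 = 112; c_1 = 32; p_2 = 200; q_2 = 56; s_2 = 228; t_2 = 124; a_3 = 328; b_3 = 96; c_3 = 36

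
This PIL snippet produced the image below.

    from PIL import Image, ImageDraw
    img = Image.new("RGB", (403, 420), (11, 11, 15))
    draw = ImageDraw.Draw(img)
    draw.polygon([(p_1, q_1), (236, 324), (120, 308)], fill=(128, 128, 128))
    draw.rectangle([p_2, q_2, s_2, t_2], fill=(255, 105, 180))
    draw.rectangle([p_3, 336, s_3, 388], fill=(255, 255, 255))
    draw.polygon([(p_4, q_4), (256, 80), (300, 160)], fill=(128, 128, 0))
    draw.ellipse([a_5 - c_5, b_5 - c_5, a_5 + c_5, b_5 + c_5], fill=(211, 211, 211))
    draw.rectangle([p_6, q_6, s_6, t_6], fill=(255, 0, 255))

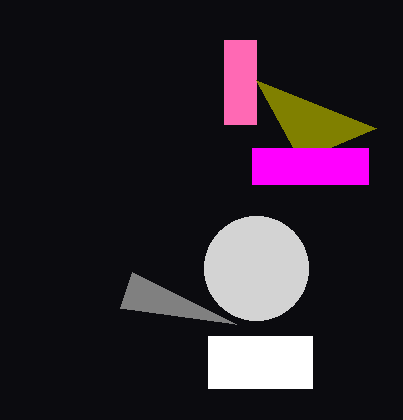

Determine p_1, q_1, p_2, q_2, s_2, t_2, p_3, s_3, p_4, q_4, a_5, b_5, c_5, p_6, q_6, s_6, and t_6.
p_1 = 132
q_1 = 272
p_2 = 224
q_2 = 40
s_2 = 256
t_2 = 124
p_3 = 208
s_3 = 312
p_4 = 376
q_4 = 128
a_5 = 256
b_5 = 268
c_5 = 52
p_6 = 252
q_6 = 148
s_6 = 368
t_6 = 184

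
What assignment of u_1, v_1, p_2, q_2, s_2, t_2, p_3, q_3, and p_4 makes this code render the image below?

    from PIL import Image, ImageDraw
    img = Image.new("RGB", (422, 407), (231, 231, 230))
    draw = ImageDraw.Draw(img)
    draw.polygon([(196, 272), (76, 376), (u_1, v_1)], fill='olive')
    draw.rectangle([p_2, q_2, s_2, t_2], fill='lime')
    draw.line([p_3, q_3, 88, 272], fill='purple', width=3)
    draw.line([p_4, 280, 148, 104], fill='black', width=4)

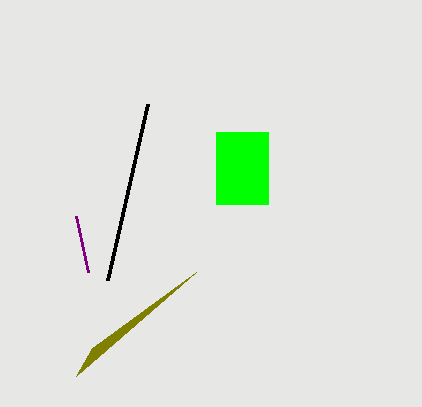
u_1 = 92, v_1 = 348, p_2 = 216, q_2 = 132, s_2 = 268, t_2 = 204, p_3 = 76, q_3 = 216, p_4 = 108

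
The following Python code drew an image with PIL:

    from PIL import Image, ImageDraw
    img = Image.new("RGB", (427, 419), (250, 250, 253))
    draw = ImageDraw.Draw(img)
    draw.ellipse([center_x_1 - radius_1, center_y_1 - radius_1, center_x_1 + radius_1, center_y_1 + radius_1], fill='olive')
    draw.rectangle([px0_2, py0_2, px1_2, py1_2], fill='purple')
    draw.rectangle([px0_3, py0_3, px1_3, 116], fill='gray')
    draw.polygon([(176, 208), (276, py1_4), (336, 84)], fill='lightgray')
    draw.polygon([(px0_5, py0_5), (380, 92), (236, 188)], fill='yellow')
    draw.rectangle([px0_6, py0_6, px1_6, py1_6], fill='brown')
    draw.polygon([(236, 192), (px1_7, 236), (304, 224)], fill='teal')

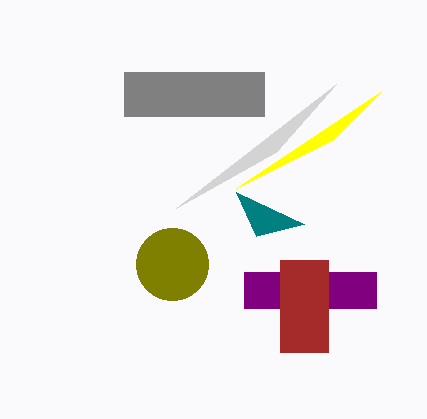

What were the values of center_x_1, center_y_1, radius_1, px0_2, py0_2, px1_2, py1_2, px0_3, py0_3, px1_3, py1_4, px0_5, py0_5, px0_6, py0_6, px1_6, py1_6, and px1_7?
center_x_1 = 172; center_y_1 = 264; radius_1 = 36; px0_2 = 244; py0_2 = 272; px1_2 = 376; py1_2 = 308; px0_3 = 124; py0_3 = 72; px1_3 = 264; py1_4 = 152; px0_5 = 332; py0_5 = 140; px0_6 = 280; py0_6 = 260; px1_6 = 328; py1_6 = 352; px1_7 = 256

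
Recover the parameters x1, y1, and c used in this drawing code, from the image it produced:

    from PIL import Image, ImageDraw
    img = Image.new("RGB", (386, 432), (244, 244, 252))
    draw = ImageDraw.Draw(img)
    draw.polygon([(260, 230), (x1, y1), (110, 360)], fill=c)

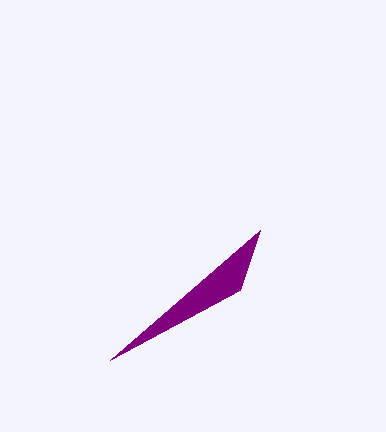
x1 = 240
y1 = 290
c = 'purple'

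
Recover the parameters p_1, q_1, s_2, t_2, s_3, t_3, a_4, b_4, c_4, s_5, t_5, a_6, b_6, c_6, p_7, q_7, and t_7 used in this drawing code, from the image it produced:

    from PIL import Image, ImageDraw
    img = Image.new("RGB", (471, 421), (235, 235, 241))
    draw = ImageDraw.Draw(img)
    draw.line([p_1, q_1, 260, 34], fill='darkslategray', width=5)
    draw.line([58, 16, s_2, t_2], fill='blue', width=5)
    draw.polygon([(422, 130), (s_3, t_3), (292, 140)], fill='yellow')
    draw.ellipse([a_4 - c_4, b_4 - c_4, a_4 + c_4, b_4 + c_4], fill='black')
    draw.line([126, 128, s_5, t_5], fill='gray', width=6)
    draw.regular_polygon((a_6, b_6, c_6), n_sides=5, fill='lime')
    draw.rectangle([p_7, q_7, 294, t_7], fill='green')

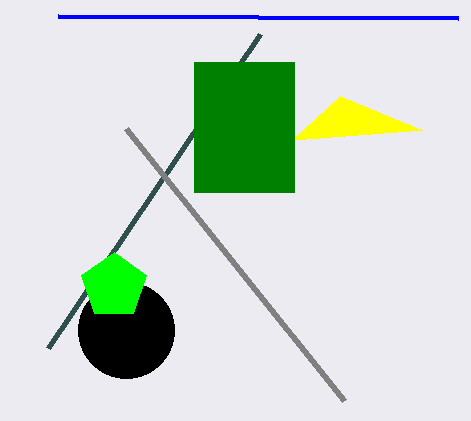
p_1 = 48, q_1 = 348, s_2 = 458, t_2 = 18, s_3 = 340, t_3 = 96, a_4 = 126, b_4 = 330, c_4 = 48, s_5 = 344, t_5 = 400, a_6 = 114, b_6 = 286, c_6 = 34, p_7 = 194, q_7 = 62, t_7 = 192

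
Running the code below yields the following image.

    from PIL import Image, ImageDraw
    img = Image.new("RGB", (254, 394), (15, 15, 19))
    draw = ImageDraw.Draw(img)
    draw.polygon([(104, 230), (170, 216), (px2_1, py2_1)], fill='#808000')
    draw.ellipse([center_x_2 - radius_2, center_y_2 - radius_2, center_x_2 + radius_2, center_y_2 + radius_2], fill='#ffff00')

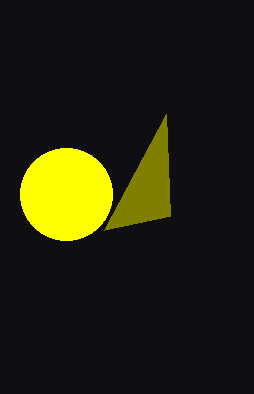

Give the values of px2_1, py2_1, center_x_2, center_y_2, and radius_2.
px2_1 = 166
py2_1 = 114
center_x_2 = 66
center_y_2 = 194
radius_2 = 46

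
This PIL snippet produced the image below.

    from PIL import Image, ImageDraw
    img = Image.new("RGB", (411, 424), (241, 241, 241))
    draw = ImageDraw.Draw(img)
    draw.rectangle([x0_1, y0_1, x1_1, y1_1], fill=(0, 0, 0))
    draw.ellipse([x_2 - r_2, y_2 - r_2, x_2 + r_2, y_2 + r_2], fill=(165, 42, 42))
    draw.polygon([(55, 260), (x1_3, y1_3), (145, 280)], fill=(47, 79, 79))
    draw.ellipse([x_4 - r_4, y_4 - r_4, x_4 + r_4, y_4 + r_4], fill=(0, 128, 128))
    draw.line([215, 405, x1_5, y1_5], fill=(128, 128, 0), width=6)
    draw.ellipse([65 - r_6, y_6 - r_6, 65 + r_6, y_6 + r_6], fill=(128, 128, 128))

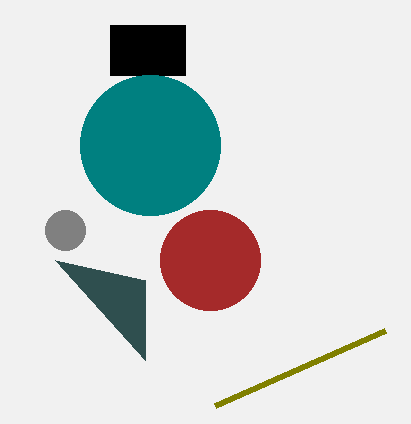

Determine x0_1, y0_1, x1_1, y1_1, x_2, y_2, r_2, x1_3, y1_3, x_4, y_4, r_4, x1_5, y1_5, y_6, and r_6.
x0_1 = 110; y0_1 = 25; x1_1 = 185; y1_1 = 75; x_2 = 210; y_2 = 260; r_2 = 50; x1_3 = 145; y1_3 = 360; x_4 = 150; y_4 = 145; r_4 = 70; x1_5 = 385; y1_5 = 330; y_6 = 230; r_6 = 20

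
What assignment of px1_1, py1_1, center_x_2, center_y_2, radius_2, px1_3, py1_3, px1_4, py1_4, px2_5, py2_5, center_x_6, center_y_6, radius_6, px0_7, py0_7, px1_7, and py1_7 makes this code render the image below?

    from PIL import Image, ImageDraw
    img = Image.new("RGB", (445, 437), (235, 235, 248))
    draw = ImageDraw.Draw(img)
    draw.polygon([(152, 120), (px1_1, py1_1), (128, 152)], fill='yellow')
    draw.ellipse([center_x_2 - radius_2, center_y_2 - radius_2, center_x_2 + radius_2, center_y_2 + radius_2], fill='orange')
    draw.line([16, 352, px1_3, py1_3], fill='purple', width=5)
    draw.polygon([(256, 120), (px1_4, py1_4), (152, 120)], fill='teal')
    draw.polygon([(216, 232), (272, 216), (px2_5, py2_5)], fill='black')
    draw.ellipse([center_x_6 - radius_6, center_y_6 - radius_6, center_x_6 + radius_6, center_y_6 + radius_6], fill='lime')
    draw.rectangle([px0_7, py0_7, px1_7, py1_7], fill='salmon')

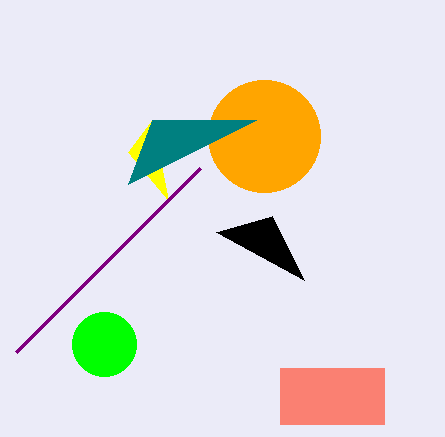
px1_1 = 168; py1_1 = 200; center_x_2 = 264; center_y_2 = 136; radius_2 = 56; px1_3 = 200; py1_3 = 168; px1_4 = 128; py1_4 = 184; px2_5 = 304; py2_5 = 280; center_x_6 = 104; center_y_6 = 344; radius_6 = 32; px0_7 = 280; py0_7 = 368; px1_7 = 384; py1_7 = 424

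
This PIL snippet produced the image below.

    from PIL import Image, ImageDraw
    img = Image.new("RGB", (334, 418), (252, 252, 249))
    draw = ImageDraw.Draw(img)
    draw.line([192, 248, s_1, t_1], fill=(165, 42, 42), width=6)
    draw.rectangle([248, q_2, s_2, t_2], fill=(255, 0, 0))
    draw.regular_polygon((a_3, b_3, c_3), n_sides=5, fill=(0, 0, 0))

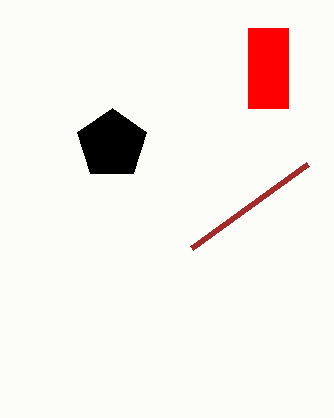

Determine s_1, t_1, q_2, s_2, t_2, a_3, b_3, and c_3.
s_1 = 308; t_1 = 164; q_2 = 28; s_2 = 288; t_2 = 108; a_3 = 112; b_3 = 144; c_3 = 36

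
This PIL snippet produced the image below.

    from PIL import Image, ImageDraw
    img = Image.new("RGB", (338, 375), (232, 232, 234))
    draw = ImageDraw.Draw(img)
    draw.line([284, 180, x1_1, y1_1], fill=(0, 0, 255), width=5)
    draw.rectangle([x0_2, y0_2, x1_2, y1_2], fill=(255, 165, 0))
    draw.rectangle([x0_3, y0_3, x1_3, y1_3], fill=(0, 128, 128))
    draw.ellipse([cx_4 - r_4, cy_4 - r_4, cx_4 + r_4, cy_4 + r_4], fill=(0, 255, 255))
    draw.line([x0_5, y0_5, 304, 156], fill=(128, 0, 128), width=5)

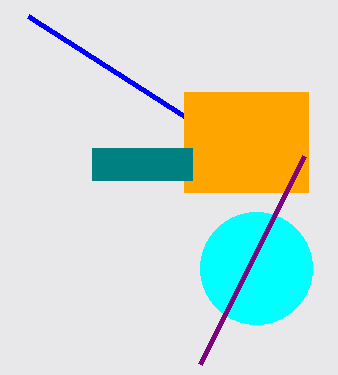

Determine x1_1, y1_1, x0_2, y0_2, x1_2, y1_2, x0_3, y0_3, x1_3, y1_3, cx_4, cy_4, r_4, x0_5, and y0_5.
x1_1 = 28, y1_1 = 16, x0_2 = 184, y0_2 = 92, x1_2 = 308, y1_2 = 192, x0_3 = 92, y0_3 = 148, x1_3 = 192, y1_3 = 180, cx_4 = 256, cy_4 = 268, r_4 = 56, x0_5 = 200, y0_5 = 364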